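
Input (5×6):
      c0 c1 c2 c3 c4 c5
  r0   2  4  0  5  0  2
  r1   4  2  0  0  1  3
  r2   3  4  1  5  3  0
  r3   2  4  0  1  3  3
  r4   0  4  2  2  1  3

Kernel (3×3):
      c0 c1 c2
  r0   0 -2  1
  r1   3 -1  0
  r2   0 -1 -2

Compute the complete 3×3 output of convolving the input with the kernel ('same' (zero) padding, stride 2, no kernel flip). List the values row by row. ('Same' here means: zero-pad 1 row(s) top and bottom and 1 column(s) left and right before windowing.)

-10 12 8
-19 9 4
0 11 2

Output[0,0]: The receptive field on the zero-padded input at this output position is [0 0 0 / 0 2 4 / 0 4 2]. Elementwise product with the kernel and sum: 0·-2 + 0·1 + 0·3 + 2·-1 + 4·-1 + 2·-2.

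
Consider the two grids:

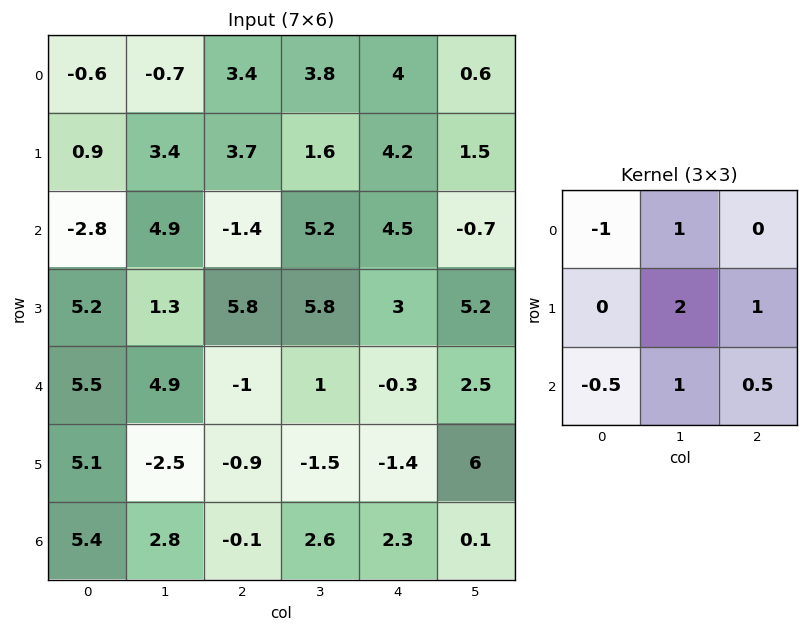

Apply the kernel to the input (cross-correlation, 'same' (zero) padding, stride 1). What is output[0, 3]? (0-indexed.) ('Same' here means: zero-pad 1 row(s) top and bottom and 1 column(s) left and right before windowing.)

13.45

The receptive field on the zero-padded input at this output position is [0 0 0 / 3.4 3.8 4 / 3.7 1.6 4.2]. Elementwise product with the kernel and sum: 0·-1 + 0·1 + 3.8·2 + 4·1 + 3.7·-0.5 + 1.6·1 + 4.2·0.5.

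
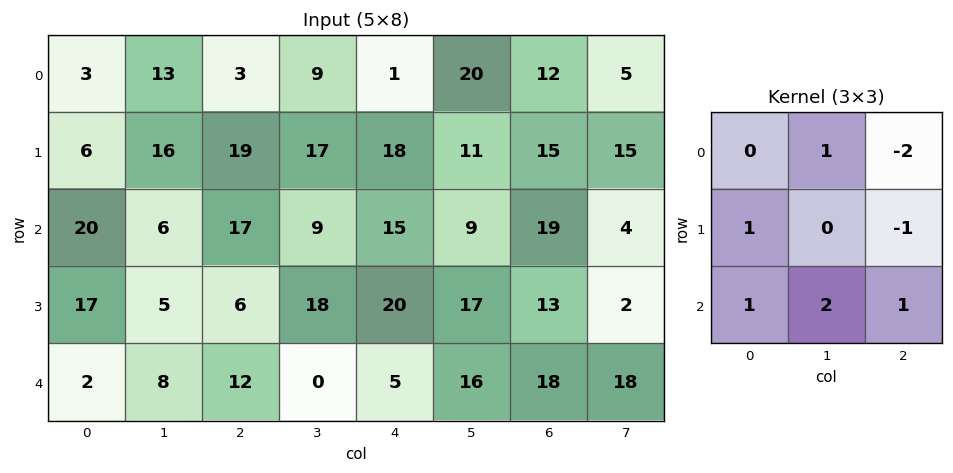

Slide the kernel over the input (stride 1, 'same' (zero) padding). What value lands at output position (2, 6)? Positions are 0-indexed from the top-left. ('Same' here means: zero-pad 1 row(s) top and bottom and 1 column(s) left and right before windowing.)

35

The receptive field on the zero-padded input at this output position is [11 15 15 / 9 19 4 / 17 13 2]. Elementwise product with the kernel and sum: 15·1 + 15·-2 + 9·1 + 4·-1 + 17·1 + 13·2 + 2·1.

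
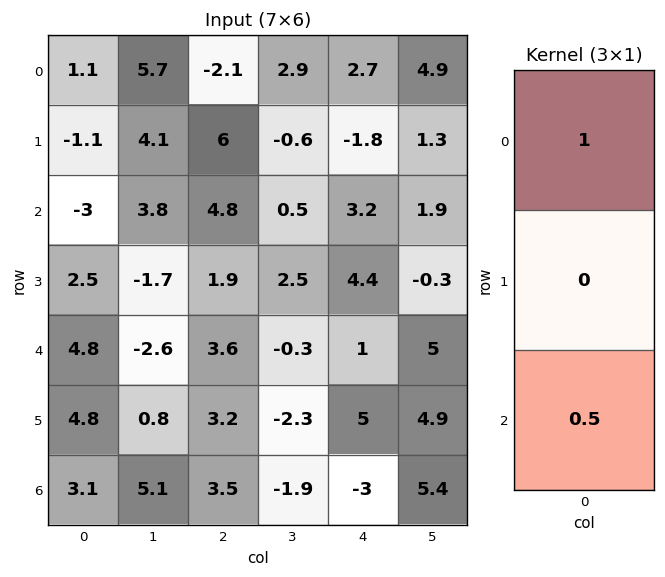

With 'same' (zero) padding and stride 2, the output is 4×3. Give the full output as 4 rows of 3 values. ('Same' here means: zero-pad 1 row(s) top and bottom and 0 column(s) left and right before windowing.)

Output[0,0]: The receptive field on the zero-padded input at this output position is [0 / 1.1 / -1.1]. Elementwise product with the kernel and sum: 0·1 + -1.1·0.5.
Output[0,1]: The receptive field on the zero-padded input at this output position is [0 / -2.1 / 6]. Elementwise product with the kernel and sum: 0·1 + 6·0.5.

-0.55 3 -0.9
0.15 6.95 0.4
4.9 3.5 6.9
4.8 3.2 5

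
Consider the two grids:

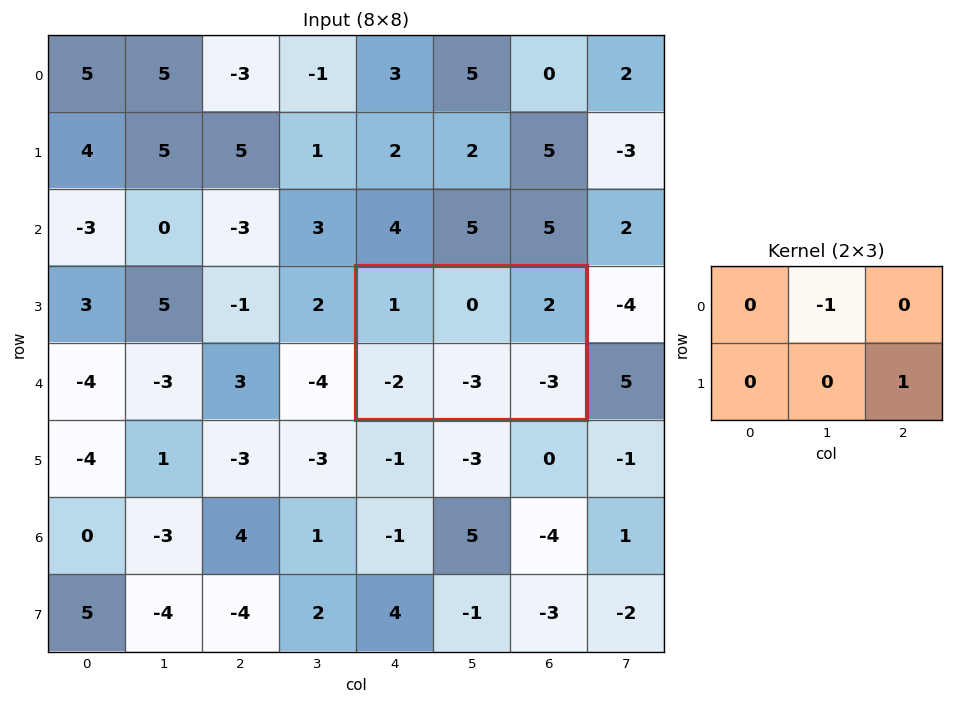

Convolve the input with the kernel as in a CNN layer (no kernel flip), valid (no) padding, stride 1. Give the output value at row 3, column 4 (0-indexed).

-3

The receptive field on the input at this output position is [1 0 2 / -2 -3 -3]. Elementwise product with the kernel and sum: 0·-1 + -3·1.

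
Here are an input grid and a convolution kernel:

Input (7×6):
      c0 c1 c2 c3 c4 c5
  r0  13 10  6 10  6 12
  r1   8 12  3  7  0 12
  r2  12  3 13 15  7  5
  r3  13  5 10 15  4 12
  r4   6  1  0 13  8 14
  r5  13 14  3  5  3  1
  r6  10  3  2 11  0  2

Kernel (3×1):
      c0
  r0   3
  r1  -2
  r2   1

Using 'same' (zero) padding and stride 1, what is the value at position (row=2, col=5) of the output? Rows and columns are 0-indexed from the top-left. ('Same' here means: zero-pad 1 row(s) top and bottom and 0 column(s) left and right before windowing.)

38

The receptive field on the zero-padded input at this output position is [12 / 5 / 12]. Elementwise product with the kernel and sum: 12·3 + 5·-2 + 12·1.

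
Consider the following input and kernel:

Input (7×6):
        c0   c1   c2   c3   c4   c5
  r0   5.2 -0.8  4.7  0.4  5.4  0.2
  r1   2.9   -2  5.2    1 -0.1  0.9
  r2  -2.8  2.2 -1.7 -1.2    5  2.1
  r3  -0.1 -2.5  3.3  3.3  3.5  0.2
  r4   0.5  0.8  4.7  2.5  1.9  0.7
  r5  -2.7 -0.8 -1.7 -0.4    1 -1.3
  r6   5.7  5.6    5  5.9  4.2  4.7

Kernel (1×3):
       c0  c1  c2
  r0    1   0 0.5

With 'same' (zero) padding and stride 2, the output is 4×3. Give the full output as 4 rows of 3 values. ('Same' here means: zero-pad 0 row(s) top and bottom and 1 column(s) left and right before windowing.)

-0.4 -0.6 0.5
1.1 1.6 -0.15
0.4 2.05 2.85
2.8 8.55 8.25

Output[0,0]: The receptive field on the zero-padded input at this output position is [0 5.2 -0.8]. Elementwise product with the kernel and sum: 0·1 + -0.8·0.5.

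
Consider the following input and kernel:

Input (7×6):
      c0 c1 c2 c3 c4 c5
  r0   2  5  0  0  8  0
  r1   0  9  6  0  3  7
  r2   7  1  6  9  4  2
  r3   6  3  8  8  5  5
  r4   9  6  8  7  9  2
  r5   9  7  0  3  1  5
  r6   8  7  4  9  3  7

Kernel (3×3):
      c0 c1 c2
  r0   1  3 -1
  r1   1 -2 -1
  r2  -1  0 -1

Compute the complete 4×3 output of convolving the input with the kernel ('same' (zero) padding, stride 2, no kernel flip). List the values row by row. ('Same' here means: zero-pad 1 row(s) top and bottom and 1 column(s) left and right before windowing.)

-18 -4 -23
-27 -4 -12
-16 -8 -3
-3 -6 -3

Output[0,0]: The receptive field on the zero-padded input at this output position is [0 0 0 / 0 2 5 / 0 0 9]. Elementwise product with the kernel and sum: 0·1 + 0·3 + 0·-1 + 0·1 + 2·-2 + 5·-1 + 0·-1 + 9·-1.
Output[0,1]: The receptive field on the zero-padded input at this output position is [0 0 0 / 5 0 0 / 9 6 0]. Elementwise product with the kernel and sum: 0·1 + 0·3 + 0·-1 + 5·1 + 0·-2 + 0·-1 + 9·-1 + 0·-1.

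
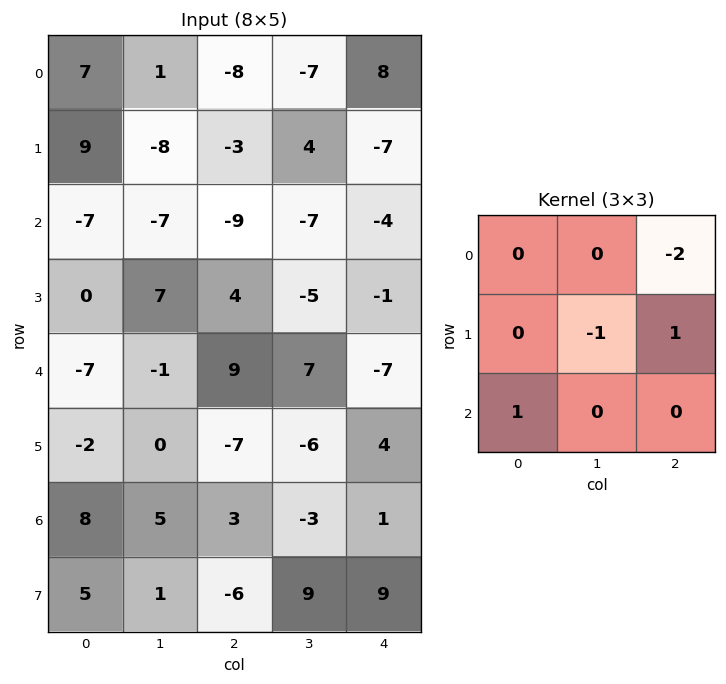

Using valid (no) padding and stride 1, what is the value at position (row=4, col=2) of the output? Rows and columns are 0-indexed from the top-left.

The receptive field on the input at this output position is [9 7 -7 / -7 -6 4 / 3 -3 1]. Elementwise product with the kernel and sum: -7·-2 + -6·-1 + 4·1 + 3·1.

27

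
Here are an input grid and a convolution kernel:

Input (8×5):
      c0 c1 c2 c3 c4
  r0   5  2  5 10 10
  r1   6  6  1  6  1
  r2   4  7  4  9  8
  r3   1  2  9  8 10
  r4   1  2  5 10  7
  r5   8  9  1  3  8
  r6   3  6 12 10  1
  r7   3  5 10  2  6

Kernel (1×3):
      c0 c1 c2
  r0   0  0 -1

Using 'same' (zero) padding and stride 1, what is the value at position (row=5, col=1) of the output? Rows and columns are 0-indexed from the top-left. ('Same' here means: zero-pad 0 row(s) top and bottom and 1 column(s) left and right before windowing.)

-1

The receptive field on the zero-padded input at this output position is [8 9 1]. Elementwise product with the kernel and sum: 1·-1.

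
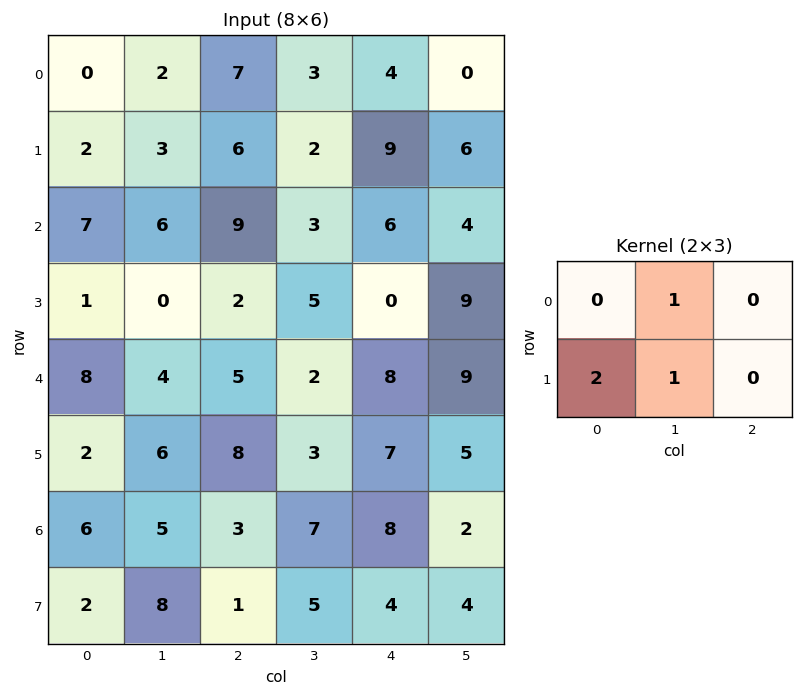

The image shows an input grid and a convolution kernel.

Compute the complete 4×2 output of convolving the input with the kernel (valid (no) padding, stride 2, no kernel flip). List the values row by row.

Output[0,0]: The receptive field on the input at this output position is [0 2 7 / 2 3 6]. Elementwise product with the kernel and sum: 2·1 + 2·2 + 3·1.
Output[0,1]: The receptive field on the input at this output position is [7 3 4 / 6 2 9]. Elementwise product with the kernel and sum: 3·1 + 6·2 + 2·1.

9 17
8 12
14 21
17 14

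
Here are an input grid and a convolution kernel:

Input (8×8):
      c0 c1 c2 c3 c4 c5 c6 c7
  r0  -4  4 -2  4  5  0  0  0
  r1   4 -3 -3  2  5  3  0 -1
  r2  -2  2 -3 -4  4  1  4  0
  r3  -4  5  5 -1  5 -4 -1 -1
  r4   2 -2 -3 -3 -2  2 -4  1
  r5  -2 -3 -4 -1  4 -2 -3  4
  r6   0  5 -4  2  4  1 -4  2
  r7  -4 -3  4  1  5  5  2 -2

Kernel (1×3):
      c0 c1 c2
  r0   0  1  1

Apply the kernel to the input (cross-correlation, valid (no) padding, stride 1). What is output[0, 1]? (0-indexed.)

The receptive field on the input at this output position is [4 -2 4]. Elementwise product with the kernel and sum: -2·1 + 4·1.

2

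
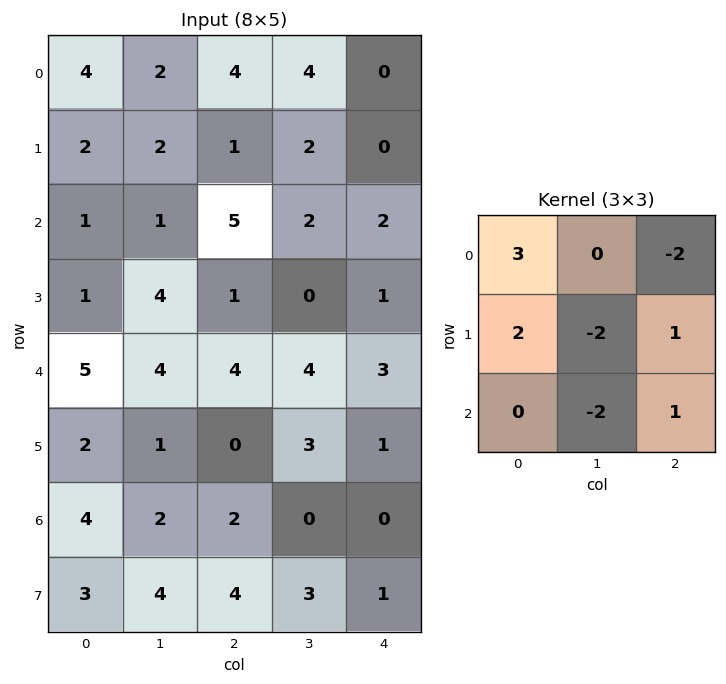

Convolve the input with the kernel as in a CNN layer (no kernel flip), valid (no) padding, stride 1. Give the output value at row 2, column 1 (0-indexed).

The receptive field on the input at this output position is [1 5 2 / 4 1 0 / 4 4 4]. Elementwise product with the kernel and sum: 1·3 + 2·-2 + 4·2 + 1·-2 + 0·1 + 4·-2 + 4·1.

1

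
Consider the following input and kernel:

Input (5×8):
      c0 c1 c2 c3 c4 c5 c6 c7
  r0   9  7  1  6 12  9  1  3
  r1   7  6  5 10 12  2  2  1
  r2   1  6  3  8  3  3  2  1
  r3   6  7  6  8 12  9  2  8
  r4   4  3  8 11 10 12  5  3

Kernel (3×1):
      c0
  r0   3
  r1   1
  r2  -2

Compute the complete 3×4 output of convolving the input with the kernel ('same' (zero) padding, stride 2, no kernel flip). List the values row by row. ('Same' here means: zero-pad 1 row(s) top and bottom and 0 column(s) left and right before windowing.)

-5 -9 -12 -3
10 6 15 4
22 26 46 11

Output[0,0]: The receptive field on the zero-padded input at this output position is [0 / 9 / 7]. Elementwise product with the kernel and sum: 0·3 + 9·1 + 7·-2.
Output[0,1]: The receptive field on the zero-padded input at this output position is [0 / 1 / 5]. Elementwise product with the kernel and sum: 0·3 + 1·1 + 5·-2.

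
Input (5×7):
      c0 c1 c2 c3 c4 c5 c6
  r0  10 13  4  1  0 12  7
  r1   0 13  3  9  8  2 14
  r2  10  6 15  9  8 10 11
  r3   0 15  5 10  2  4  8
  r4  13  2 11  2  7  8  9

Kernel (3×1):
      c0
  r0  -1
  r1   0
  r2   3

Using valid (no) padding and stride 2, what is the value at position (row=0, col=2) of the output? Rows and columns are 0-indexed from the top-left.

24

The receptive field on the input at this output position is [0 / 8 / 8]. Elementwise product with the kernel and sum: 0·-1 + 8·3.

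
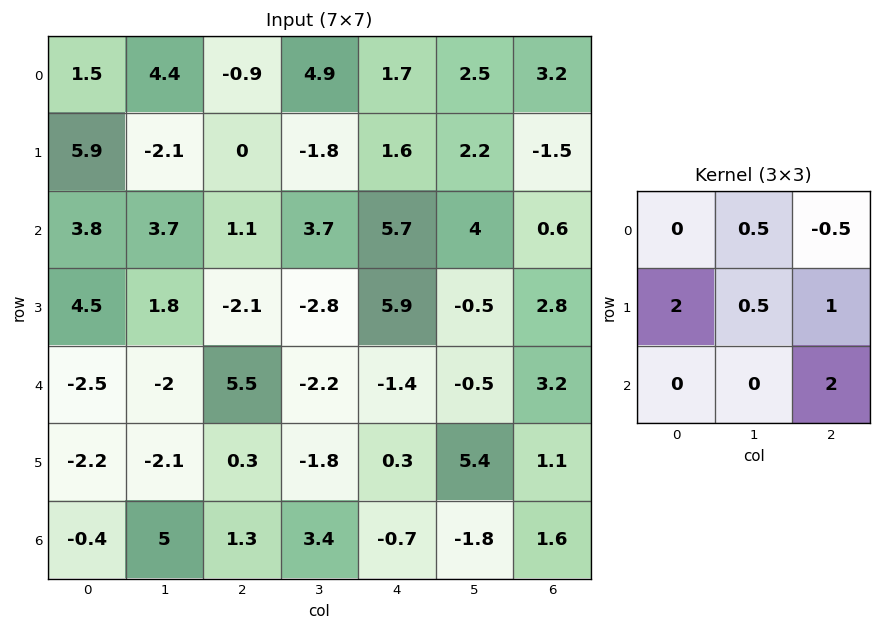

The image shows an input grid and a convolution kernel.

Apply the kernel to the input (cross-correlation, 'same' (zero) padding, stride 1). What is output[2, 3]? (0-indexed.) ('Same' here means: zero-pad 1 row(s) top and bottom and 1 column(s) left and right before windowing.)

The receptive field on the zero-padded input at this output position is [0 -1.8 1.6 / 1.1 3.7 5.7 / -2.1 -2.8 5.9]. Elementwise product with the kernel and sum: -1.8·0.5 + 1.6·-0.5 + 1.1·2 + 3.7·0.5 + 5.7·1 + 5.9·2.

19.85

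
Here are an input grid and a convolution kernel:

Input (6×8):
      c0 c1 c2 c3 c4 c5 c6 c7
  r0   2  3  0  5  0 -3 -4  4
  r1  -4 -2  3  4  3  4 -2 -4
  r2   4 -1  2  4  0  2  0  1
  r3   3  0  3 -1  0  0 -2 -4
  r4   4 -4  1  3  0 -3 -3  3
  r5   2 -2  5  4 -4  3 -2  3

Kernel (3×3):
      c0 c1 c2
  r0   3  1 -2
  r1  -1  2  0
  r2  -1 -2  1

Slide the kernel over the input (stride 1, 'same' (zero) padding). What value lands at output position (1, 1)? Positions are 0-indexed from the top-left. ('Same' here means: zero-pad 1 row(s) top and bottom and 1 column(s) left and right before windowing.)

9

The receptive field on the zero-padded input at this output position is [2 3 0 / -4 -2 3 / 4 -1 2]. Elementwise product with the kernel and sum: 2·3 + 3·1 + 0·-2 + -4·-1 + -2·2 + 4·-1 + -1·-2 + 2·1.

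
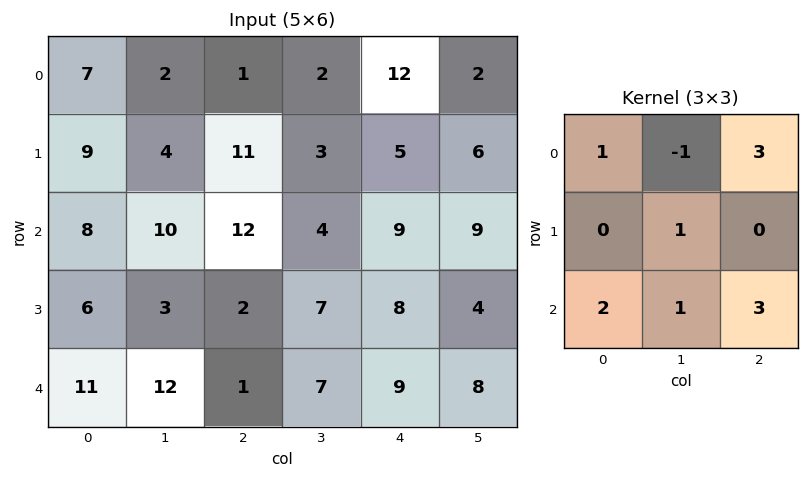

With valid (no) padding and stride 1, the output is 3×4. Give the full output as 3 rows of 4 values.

74 62 93 45
69 43 62 59
74 58 78 77

Output[0,0]: The receptive field on the input at this output position is [7 2 1 / 9 4 11 / 8 10 12]. Elementwise product with the kernel and sum: 7·1 + 2·-1 + 1·3 + 4·1 + 8·2 + 10·1 + 12·3.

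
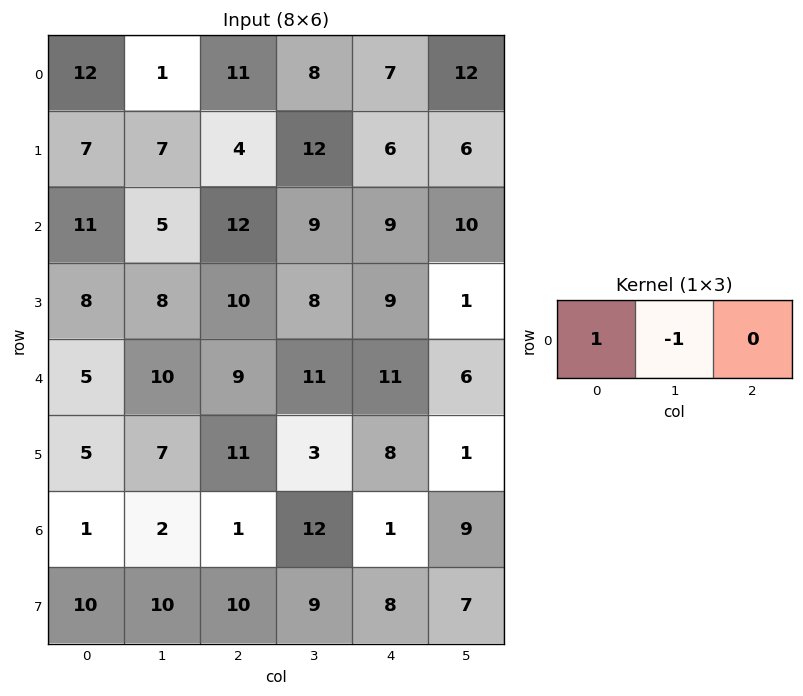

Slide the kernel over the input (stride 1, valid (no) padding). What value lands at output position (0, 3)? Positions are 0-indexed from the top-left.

1

The receptive field on the input at this output position is [8 7 12]. Elementwise product with the kernel and sum: 8·1 + 7·-1.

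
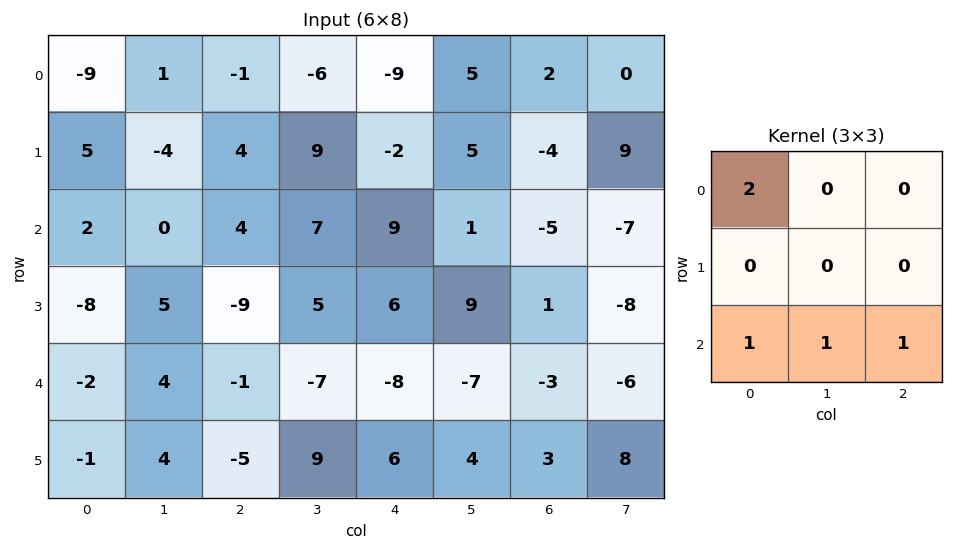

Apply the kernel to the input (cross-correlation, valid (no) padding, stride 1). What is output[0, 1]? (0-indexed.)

13

The receptive field on the input at this output position is [1 -1 -6 / -4 4 9 / 0 4 7]. Elementwise product with the kernel and sum: 1·2 + 0·1 + 4·1 + 7·1.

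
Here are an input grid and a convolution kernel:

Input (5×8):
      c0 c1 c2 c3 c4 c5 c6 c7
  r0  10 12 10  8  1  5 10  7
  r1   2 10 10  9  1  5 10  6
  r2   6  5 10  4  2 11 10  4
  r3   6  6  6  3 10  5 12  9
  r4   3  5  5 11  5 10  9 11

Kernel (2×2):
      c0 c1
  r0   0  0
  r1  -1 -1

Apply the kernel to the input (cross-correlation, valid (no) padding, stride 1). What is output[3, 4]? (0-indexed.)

The receptive field on the input at this output position is [10 5 / 5 10]. Elementwise product with the kernel and sum: 5·-1 + 10·-1.

-15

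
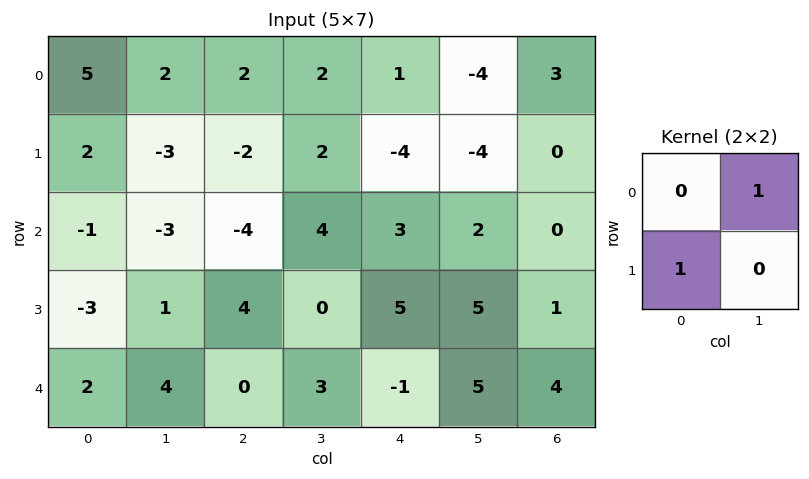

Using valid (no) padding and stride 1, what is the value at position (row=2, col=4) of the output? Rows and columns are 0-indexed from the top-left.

7

The receptive field on the input at this output position is [3 2 / 5 5]. Elementwise product with the kernel and sum: 2·1 + 5·1.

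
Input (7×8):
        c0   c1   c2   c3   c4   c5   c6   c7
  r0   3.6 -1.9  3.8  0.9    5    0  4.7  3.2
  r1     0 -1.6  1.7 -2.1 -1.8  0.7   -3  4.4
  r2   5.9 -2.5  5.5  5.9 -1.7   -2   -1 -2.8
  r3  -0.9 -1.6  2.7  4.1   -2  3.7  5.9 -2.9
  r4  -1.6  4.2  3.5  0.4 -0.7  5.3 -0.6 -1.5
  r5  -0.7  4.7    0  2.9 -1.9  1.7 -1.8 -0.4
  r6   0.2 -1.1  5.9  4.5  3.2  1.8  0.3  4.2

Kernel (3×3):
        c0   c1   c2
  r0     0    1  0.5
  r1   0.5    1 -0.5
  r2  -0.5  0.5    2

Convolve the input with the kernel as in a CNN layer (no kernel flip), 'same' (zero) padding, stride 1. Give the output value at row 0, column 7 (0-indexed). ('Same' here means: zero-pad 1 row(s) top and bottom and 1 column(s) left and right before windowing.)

9.25

The receptive field on the zero-padded input at this output position is [0 0 0 / 4.7 3.2 0 / -3 4.4 0]. Elementwise product with the kernel and sum: 0·1 + 0·0.5 + 4.7·0.5 + 3.2·1 + 0·-0.5 + -3·-0.5 + 4.4·0.5 + 0·2.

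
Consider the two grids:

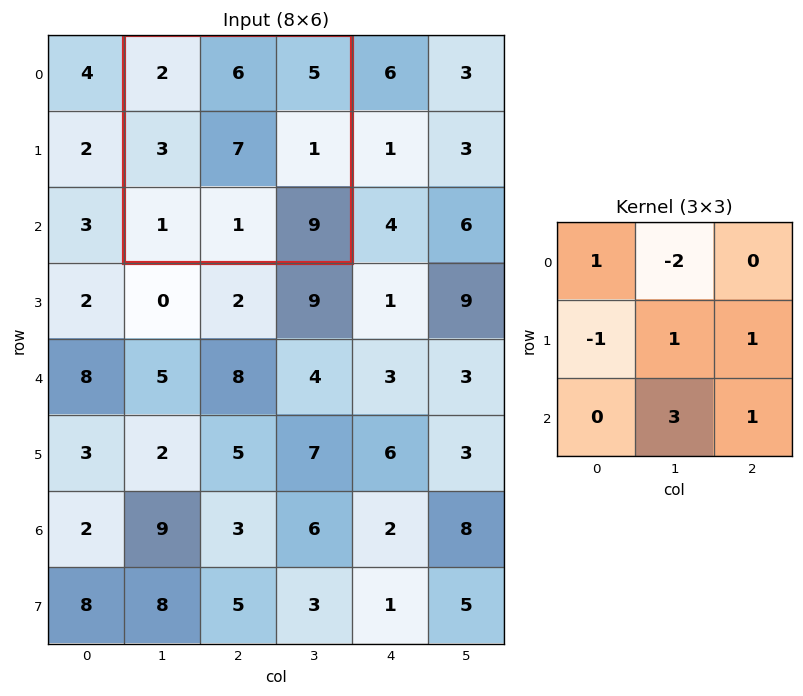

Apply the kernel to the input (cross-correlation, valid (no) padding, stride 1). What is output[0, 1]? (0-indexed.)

7

The receptive field on the input at this output position is [2 6 5 / 3 7 1 / 1 1 9]. Elementwise product with the kernel and sum: 2·1 + 6·-2 + 3·-1 + 7·1 + 1·1 + 1·3 + 9·1.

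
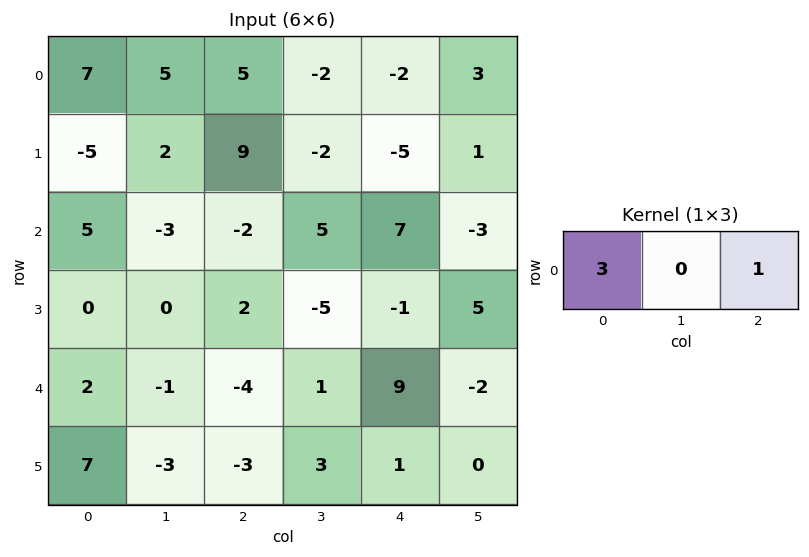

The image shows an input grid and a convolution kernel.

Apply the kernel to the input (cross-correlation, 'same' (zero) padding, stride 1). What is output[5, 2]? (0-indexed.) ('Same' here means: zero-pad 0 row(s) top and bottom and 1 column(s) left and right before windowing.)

The receptive field on the zero-padded input at this output position is [-3 -3 3]. Elementwise product with the kernel and sum: -3·3 + 3·1.

-6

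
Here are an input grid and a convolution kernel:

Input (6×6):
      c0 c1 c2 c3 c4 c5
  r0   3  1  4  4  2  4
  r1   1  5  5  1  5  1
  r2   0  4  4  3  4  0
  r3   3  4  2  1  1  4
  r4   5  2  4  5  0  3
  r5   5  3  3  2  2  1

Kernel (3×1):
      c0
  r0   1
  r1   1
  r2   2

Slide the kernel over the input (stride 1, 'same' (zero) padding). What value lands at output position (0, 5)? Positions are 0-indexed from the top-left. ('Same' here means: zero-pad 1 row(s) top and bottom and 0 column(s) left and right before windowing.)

The receptive field on the zero-padded input at this output position is [0 / 4 / 1]. Elementwise product with the kernel and sum: 0·1 + 4·1 + 1·2.

6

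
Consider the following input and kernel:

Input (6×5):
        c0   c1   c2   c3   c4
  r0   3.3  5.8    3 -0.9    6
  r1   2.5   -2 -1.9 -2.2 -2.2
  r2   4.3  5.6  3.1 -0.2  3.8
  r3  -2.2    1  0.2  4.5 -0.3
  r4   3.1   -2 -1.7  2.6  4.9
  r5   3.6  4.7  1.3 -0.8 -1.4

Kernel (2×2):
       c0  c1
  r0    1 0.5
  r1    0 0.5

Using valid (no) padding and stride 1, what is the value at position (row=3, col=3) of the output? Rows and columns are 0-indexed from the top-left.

The receptive field on the input at this output position is [4.5 -0.3 / 2.6 4.9]. Elementwise product with the kernel and sum: 4.5·1 + -0.3·0.5 + 4.9·0.5.

6.8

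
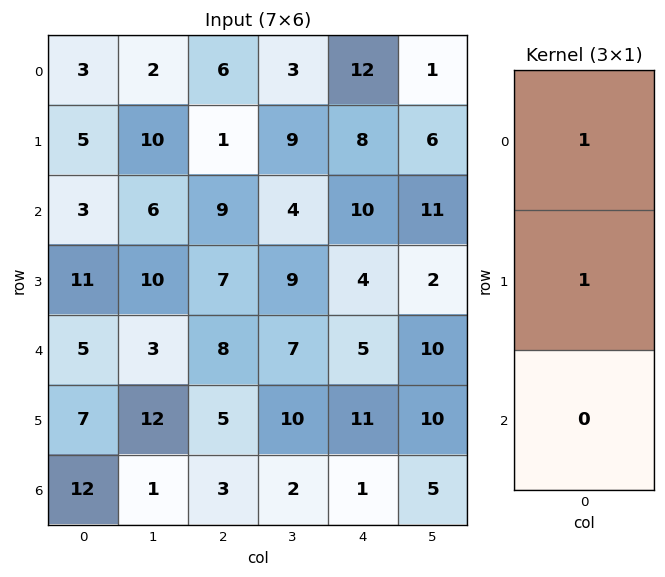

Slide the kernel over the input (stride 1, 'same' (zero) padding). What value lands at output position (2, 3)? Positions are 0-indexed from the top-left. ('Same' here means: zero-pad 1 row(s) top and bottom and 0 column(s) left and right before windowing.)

13

The receptive field on the zero-padded input at this output position is [9 / 4 / 9]. Elementwise product with the kernel and sum: 9·1 + 4·1.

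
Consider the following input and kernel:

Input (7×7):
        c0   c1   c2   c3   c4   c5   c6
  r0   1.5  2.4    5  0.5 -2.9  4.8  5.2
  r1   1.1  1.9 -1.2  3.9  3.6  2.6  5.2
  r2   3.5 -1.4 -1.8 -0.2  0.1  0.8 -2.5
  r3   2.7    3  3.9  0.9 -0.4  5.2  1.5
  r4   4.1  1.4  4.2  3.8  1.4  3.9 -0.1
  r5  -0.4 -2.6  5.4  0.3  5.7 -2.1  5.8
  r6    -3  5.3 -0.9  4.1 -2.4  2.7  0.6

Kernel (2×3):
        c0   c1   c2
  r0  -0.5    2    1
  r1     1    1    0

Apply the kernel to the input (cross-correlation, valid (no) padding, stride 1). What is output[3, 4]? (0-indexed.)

17.4

The receptive field on the input at this output position is [-0.4 5.2 1.5 / 1.4 3.9 -0.1]. Elementwise product with the kernel and sum: -0.4·-0.5 + 5.2·2 + 1.5·1 + 1.4·1 + 3.9·1.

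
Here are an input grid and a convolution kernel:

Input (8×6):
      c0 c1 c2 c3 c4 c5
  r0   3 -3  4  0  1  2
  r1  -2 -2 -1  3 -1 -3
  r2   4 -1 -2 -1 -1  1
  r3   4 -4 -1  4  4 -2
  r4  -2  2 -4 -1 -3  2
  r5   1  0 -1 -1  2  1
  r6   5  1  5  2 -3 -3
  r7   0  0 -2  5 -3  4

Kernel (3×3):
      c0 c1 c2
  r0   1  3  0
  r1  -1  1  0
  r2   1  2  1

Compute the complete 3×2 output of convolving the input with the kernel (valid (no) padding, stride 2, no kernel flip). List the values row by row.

-6 3
-9 -9
15 -1

Output[0,0]: The receptive field on the input at this output position is [3 -3 4 / -2 -2 -1 / 4 -1 -2]. Elementwise product with the kernel and sum: 3·1 + -3·3 + -2·-1 + -2·1 + 4·1 + -1·2 + -2·1.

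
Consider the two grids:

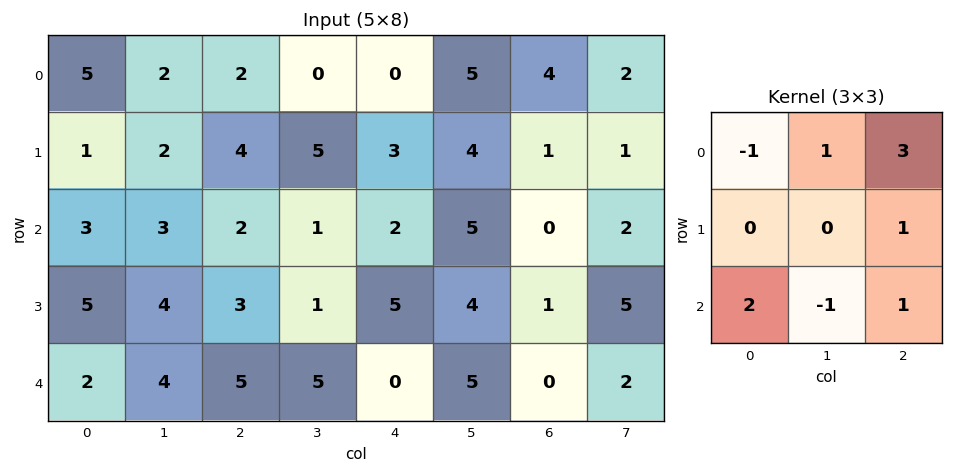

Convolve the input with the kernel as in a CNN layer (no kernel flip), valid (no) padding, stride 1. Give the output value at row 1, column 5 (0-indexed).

14

The receptive field on the input at this output position is [4 1 1 / 5 0 2 / 4 1 5]. Elementwise product with the kernel and sum: 4·-1 + 1·1 + 1·3 + 2·1 + 4·2 + 1·-1 + 5·1.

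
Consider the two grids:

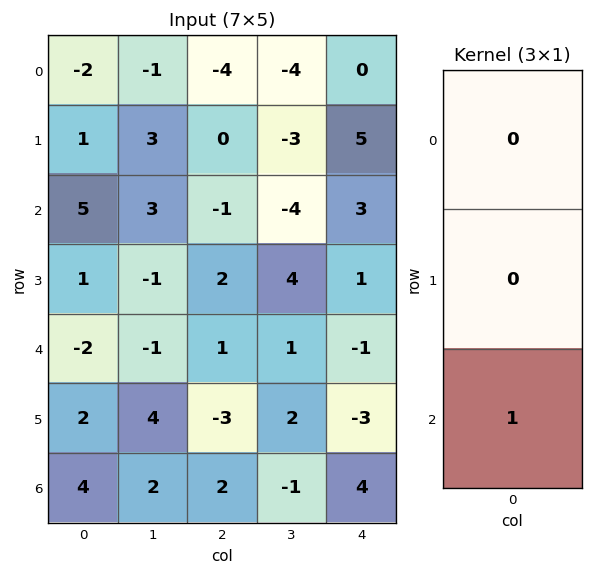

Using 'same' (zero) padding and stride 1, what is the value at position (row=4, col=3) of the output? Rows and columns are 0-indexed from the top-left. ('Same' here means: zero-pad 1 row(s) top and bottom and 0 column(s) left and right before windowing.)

The receptive field on the zero-padded input at this output position is [4 / 1 / 2]. Elementwise product with the kernel and sum: 2·1.

2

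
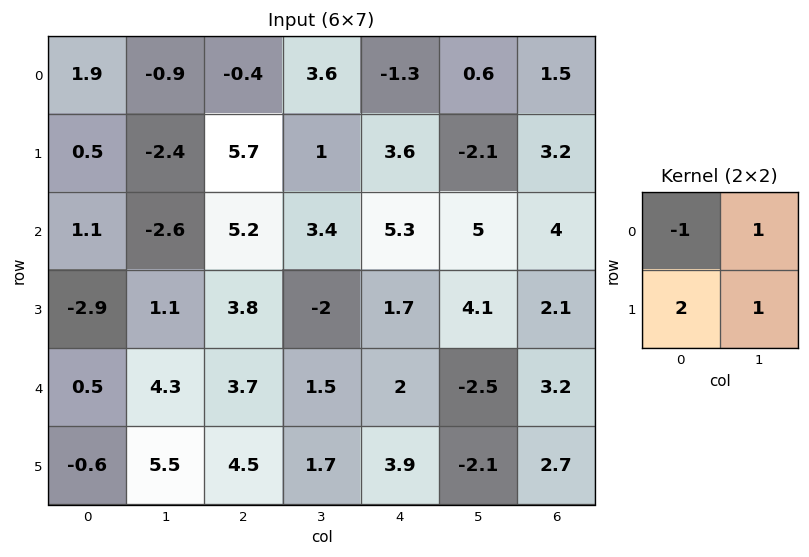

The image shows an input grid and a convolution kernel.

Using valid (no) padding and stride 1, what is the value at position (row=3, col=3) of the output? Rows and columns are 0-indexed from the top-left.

The receptive field on the input at this output position is [-2 1.7 / 1.5 2]. Elementwise product with the kernel and sum: -2·-1 + 1.7·1 + 1.5·2 + 2·1.

8.7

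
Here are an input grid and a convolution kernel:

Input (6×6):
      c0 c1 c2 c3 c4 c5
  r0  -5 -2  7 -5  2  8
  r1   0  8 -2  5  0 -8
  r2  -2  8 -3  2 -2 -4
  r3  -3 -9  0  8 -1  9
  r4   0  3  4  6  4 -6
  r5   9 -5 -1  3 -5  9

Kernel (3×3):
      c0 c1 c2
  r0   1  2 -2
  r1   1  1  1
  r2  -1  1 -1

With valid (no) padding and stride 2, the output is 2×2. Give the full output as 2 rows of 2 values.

Output[0,0]: The receptive field on the input at this output position is [-5 -2 7 / 0 8 -2 / -2 8 -3]. Elementwise product with the kernel and sum: -5·1 + -2·2 + 7·-2 + 0·1 + 8·1 + -2·1 + -2·-1 + 8·1 + -3·-1.
Output[0,1]: The receptive field on the input at this output position is [7 -5 2 / -2 5 0 / -3 2 -2]. Elementwise product with the kernel and sum: 7·1 + -5·2 + 2·-2 + -2·1 + 5·1 + 0·1 + -3·-1 + 2·1 + -2·-1.

-4 3
7 10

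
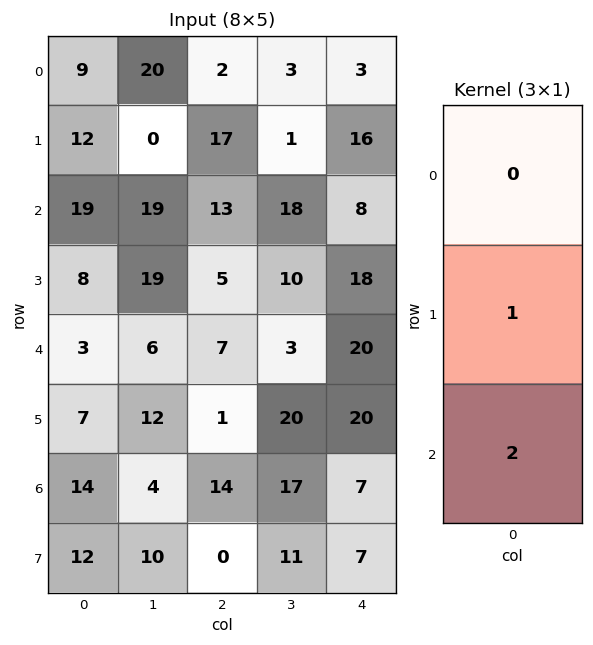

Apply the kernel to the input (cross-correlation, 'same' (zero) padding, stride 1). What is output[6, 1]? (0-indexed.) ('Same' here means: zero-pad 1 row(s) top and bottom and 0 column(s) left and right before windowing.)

24

The receptive field on the zero-padded input at this output position is [12 / 4 / 10]. Elementwise product with the kernel and sum: 4·1 + 10·2.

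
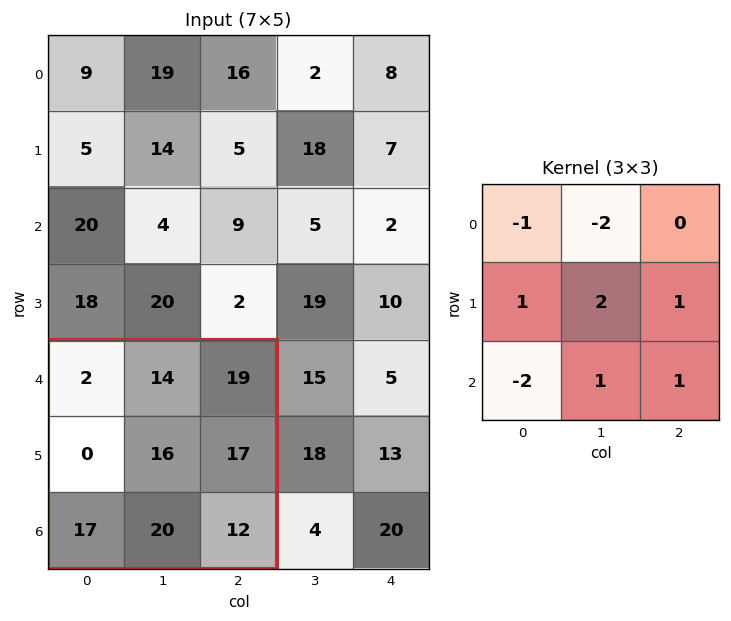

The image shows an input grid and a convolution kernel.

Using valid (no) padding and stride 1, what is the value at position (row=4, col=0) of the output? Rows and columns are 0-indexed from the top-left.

17

The receptive field on the input at this output position is [2 14 19 / 0 16 17 / 17 20 12]. Elementwise product with the kernel and sum: 2·-1 + 14·-2 + 0·1 + 16·2 + 17·1 + 17·-2 + 20·1 + 12·1.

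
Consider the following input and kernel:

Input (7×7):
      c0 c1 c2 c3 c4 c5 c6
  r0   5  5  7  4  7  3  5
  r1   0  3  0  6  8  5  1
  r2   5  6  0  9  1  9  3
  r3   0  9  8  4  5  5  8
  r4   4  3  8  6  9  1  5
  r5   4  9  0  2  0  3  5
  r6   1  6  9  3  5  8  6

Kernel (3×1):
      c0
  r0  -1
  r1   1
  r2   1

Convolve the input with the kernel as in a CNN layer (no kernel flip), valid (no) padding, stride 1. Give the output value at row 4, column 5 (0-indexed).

The receptive field on the input at this output position is [1 / 3 / 8]. Elementwise product with the kernel and sum: 1·-1 + 3·1 + 8·1.

10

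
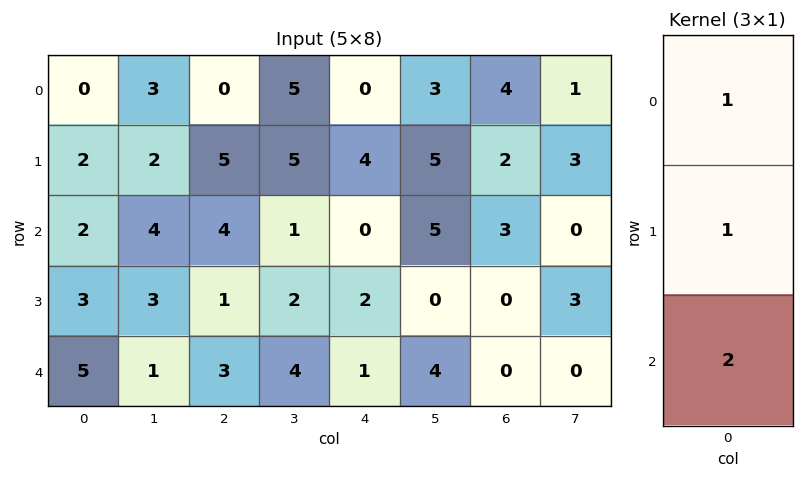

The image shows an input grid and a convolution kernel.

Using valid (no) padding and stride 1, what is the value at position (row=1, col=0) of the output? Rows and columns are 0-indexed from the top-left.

10

The receptive field on the input at this output position is [2 / 2 / 3]. Elementwise product with the kernel and sum: 2·1 + 2·1 + 3·2.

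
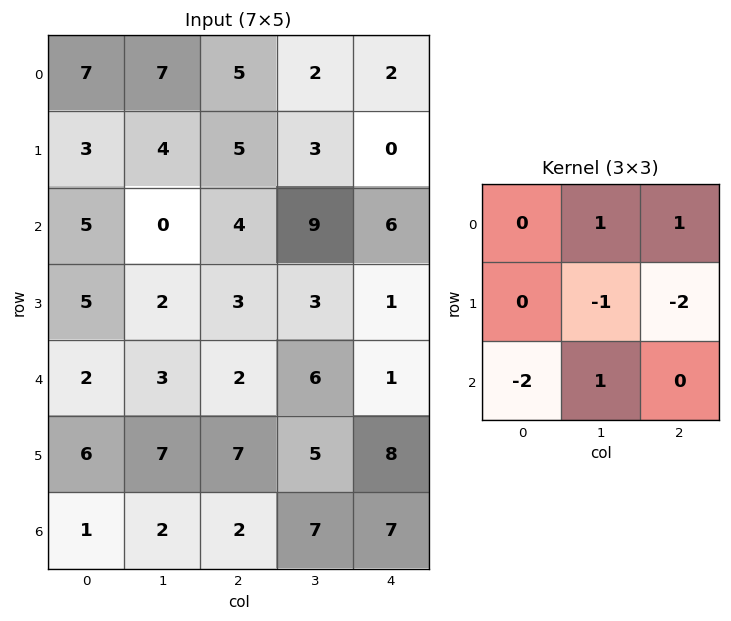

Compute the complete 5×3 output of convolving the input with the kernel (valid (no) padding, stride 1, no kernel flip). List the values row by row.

-12 0 2
-7 -15 -21
-5 0 12
-7 -15 -13
-16 -11 -11

Output[0,0]: The receptive field on the input at this output position is [7 7 5 / 3 4 5 / 5 0 4]. Elementwise product with the kernel and sum: 7·1 + 5·1 + 4·-1 + 5·-2 + 5·-2 + 0·1.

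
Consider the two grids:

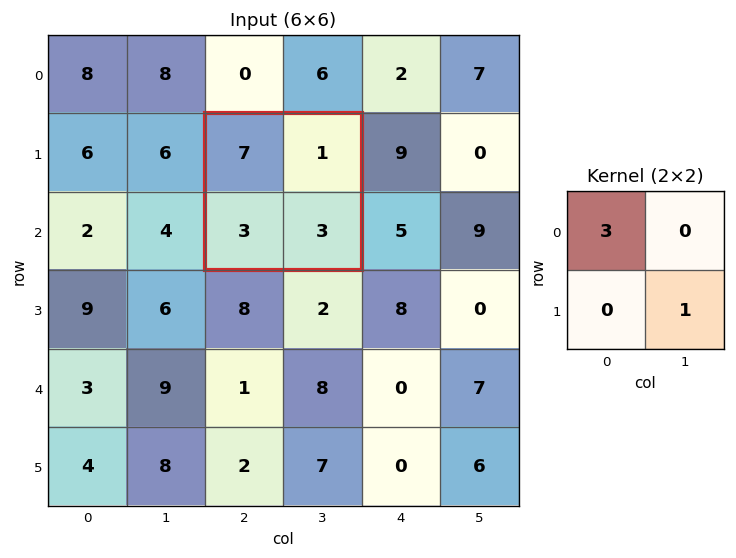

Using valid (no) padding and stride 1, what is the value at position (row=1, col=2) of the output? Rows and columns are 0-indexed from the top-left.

24

The receptive field on the input at this output position is [7 1 / 3 3]. Elementwise product with the kernel and sum: 7·3 + 3·1.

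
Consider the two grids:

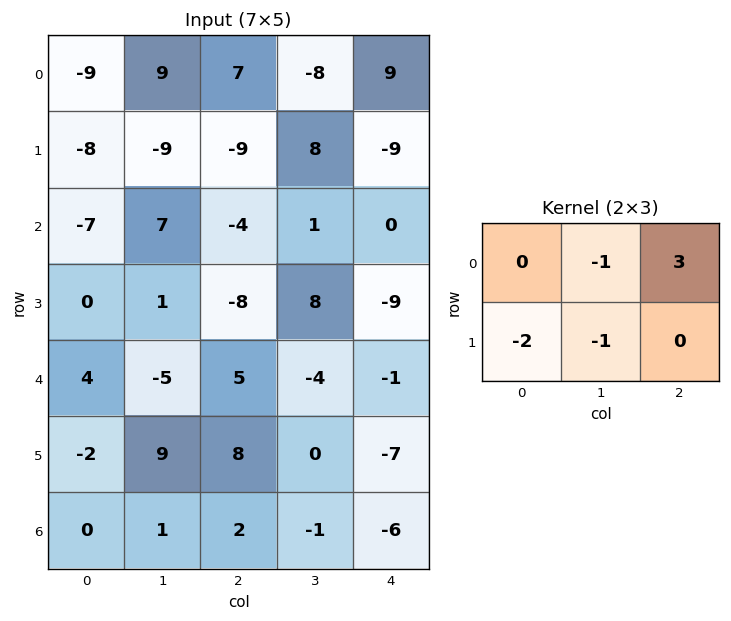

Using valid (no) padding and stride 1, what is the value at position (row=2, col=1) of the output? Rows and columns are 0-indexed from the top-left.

13

The receptive field on the input at this output position is [7 -4 1 / 1 -8 8]. Elementwise product with the kernel and sum: -4·-1 + 1·3 + 1·-2 + -8·-1.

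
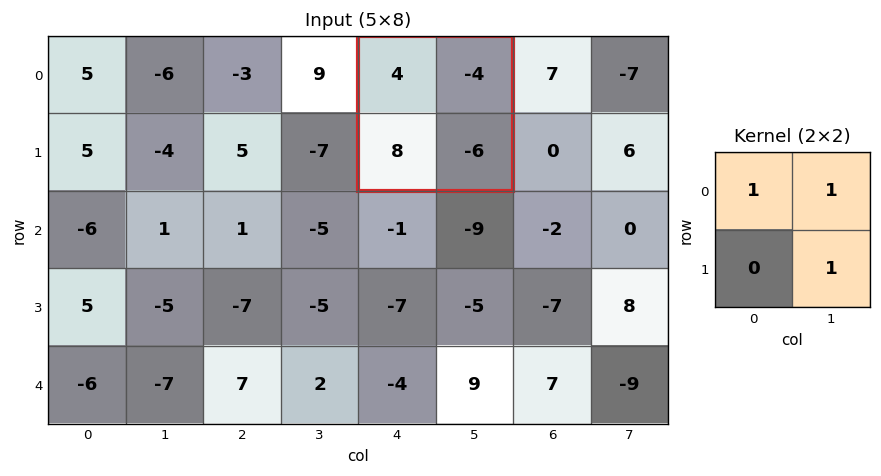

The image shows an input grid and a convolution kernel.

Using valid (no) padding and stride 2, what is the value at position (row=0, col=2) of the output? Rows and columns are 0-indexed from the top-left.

-6

The receptive field on the input at this output position is [4 -4 / 8 -6]. Elementwise product with the kernel and sum: 4·1 + -4·1 + -6·1.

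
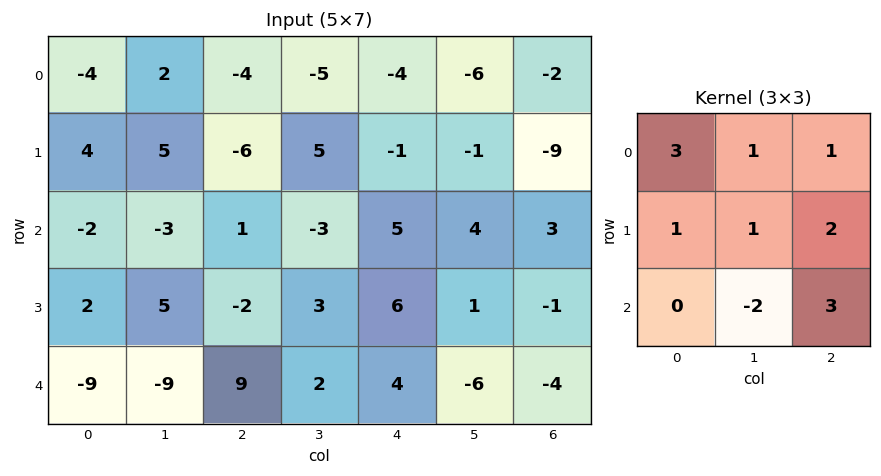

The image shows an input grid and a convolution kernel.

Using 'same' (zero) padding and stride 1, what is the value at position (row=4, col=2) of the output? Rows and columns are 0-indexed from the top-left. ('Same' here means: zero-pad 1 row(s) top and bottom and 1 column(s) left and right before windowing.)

20

The receptive field on the zero-padded input at this output position is [5 -2 3 / -9 9 2 / 0 0 0]. Elementwise product with the kernel and sum: 5·3 + -2·1 + 3·1 + -9·1 + 9·1 + 2·2 + 0·-2 + 0·3.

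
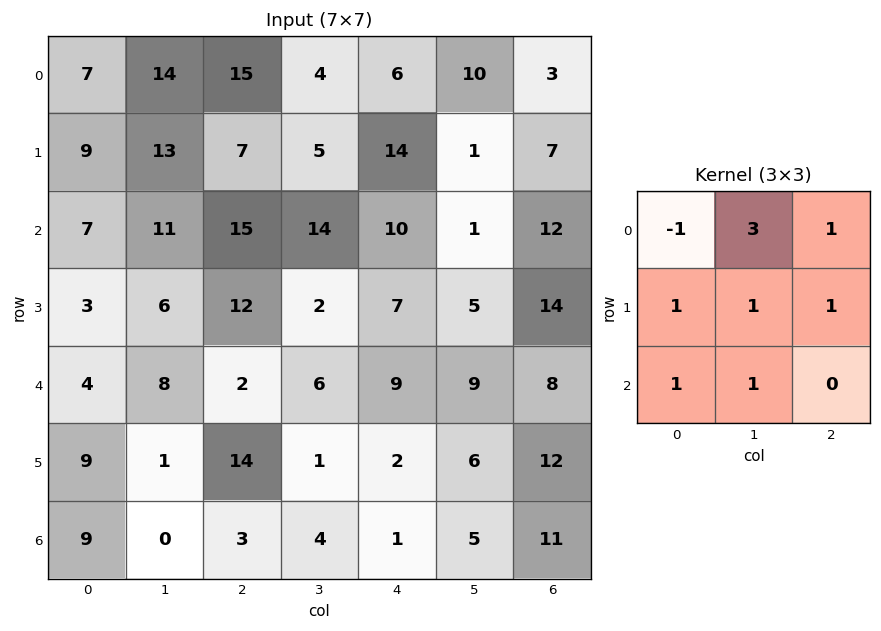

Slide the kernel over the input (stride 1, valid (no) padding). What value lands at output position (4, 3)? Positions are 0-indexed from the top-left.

44

The receptive field on the input at this output position is [6 9 9 / 1 2 6 / 4 1 5]. Elementwise product with the kernel and sum: 6·-1 + 9·3 + 9·1 + 1·1 + 2·1 + 6·1 + 4·1 + 1·1.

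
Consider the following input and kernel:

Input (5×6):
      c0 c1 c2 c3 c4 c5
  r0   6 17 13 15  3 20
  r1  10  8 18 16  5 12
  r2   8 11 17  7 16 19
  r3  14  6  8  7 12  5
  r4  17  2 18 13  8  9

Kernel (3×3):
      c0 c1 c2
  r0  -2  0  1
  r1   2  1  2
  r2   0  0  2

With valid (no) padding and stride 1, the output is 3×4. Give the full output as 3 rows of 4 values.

99 61 71 89
75 67 66 58
87 45 45 59

Output[0,0]: The receptive field on the input at this output position is [6 17 13 / 10 8 18 / 8 11 17]. Elementwise product with the kernel and sum: 6·-2 + 13·1 + 10·2 + 8·1 + 18·2 + 17·2.
Output[0,1]: The receptive field on the input at this output position is [17 13 15 / 8 18 16 / 11 17 7]. Elementwise product with the kernel and sum: 17·-2 + 15·1 + 8·2 + 18·1 + 16·2 + 7·2.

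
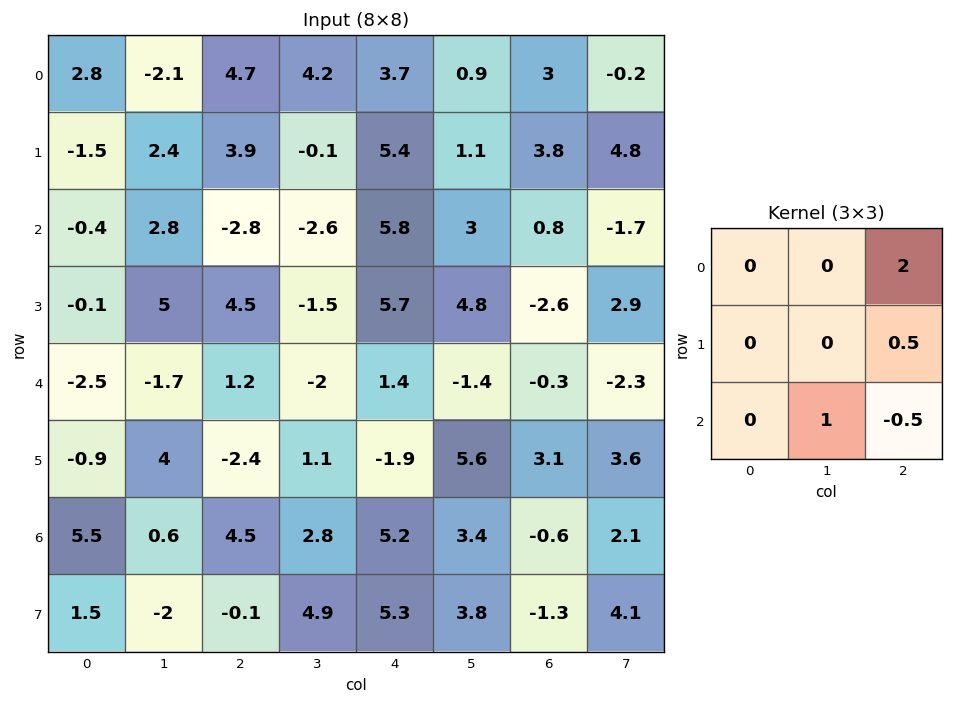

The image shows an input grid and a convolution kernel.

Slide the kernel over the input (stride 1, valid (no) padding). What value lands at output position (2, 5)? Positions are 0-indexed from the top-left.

The receptive field on the input at this output position is [3 0.8 -1.7 / 4.8 -2.6 2.9 / -1.4 -0.3 -2.3]. Elementwise product with the kernel and sum: -1.7·2 + 2.9·0.5 + -0.3·1 + -2.3·-0.5.

-1.1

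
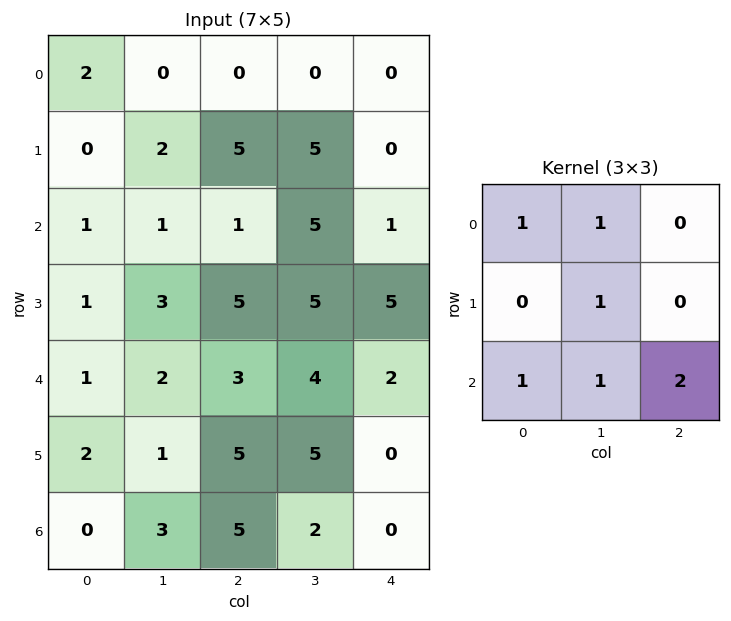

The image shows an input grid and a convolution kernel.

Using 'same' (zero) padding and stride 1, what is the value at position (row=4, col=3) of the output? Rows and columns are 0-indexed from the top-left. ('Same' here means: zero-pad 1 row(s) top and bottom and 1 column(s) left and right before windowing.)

The receptive field on the zero-padded input at this output position is [5 5 5 / 3 4 2 / 5 5 0]. Elementwise product with the kernel and sum: 5·1 + 5·1 + 4·1 + 5·1 + 5·1 + 0·2.

24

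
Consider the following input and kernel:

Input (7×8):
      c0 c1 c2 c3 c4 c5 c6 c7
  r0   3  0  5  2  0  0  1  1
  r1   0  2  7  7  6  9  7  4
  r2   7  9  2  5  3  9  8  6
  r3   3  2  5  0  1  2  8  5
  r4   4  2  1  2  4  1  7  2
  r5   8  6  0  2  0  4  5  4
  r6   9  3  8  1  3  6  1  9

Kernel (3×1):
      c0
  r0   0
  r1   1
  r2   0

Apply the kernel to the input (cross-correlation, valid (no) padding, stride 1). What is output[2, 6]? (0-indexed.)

The receptive field on the input at this output position is [8 / 8 / 7]. Elementwise product with the kernel and sum: 8·1.

8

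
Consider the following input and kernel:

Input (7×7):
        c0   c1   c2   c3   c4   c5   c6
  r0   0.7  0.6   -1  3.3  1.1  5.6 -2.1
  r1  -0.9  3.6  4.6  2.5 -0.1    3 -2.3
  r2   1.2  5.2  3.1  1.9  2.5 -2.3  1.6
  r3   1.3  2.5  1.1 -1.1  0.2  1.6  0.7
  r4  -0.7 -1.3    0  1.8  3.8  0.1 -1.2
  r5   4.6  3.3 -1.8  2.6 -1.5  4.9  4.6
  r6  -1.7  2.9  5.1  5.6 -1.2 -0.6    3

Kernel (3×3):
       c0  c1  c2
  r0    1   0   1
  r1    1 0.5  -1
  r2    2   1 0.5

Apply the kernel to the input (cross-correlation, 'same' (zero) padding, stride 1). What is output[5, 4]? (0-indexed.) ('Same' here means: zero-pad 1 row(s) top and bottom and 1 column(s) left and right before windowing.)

8.55

The receptive field on the zero-padded input at this output position is [1.8 3.8 0.1 / 2.6 -1.5 4.9 / 5.6 -1.2 -0.6]. Elementwise product with the kernel and sum: 1.8·1 + 0.1·1 + 2.6·1 + -1.5·0.5 + 4.9·-1 + 5.6·2 + -1.2·1 + -0.6·0.5.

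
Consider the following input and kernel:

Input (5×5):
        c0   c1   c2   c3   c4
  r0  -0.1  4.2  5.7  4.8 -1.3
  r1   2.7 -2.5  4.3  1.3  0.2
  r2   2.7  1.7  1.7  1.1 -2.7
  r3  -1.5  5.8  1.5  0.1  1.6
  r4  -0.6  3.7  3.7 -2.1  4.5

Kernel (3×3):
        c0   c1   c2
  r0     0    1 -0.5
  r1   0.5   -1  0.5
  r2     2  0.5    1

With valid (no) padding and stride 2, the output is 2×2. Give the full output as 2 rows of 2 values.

15.3 7.65
-0.6 14.75

Output[0,0]: The receptive field on the input at this output position is [-0.1 4.2 5.7 / 2.7 -2.5 4.3 / 2.7 1.7 1.7]. Elementwise product with the kernel and sum: 4.2·1 + 5.7·-0.5 + 2.7·0.5 + -2.5·-1 + 4.3·0.5 + 2.7·2 + 1.7·0.5 + 1.7·1.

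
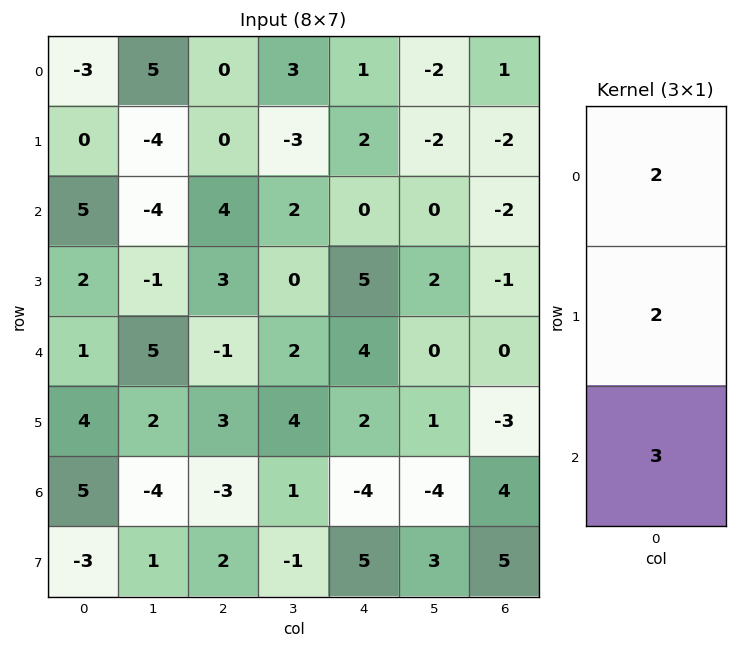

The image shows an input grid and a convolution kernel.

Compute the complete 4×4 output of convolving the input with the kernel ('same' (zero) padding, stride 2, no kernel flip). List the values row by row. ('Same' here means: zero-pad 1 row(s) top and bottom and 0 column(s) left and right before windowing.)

-6 0 8 -4
16 17 19 -11
18 13 24 -11
9 6 11 17

Output[0,0]: The receptive field on the zero-padded input at this output position is [0 / -3 / 0]. Elementwise product with the kernel and sum: 0·2 + -3·2 + 0·3.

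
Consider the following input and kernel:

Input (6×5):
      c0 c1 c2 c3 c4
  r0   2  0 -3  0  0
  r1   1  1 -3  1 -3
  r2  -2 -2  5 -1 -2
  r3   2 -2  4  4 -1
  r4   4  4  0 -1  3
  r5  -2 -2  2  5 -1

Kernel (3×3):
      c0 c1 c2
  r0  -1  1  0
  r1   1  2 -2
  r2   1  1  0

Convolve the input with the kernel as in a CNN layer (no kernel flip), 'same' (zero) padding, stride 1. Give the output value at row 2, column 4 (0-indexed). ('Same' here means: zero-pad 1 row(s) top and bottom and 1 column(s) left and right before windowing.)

The receptive field on the zero-padded input at this output position is [1 -3 0 / -1 -2 0 / 4 -1 0]. Elementwise product with the kernel and sum: 1·-1 + -3·1 + -1·1 + -2·2 + 0·-2 + 4·1 + -1·1.

-6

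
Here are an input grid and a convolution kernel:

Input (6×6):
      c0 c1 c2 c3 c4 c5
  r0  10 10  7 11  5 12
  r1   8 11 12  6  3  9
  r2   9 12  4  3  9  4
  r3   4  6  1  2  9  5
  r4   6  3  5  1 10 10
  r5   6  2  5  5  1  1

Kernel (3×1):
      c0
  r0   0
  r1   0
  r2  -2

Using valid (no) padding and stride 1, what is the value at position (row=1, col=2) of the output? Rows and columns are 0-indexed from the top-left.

The receptive field on the input at this output position is [12 / 4 / 1]. Elementwise product with the kernel and sum: 1·-2.

-2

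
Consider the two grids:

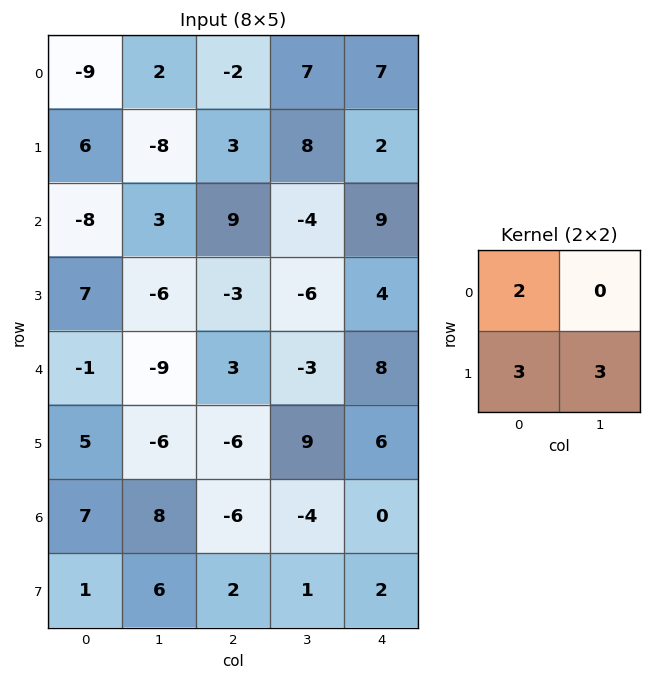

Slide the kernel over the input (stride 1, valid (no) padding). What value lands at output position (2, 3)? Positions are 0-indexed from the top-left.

The receptive field on the input at this output position is [-4 9 / -6 4]. Elementwise product with the kernel and sum: -4·2 + -6·3 + 4·3.

-14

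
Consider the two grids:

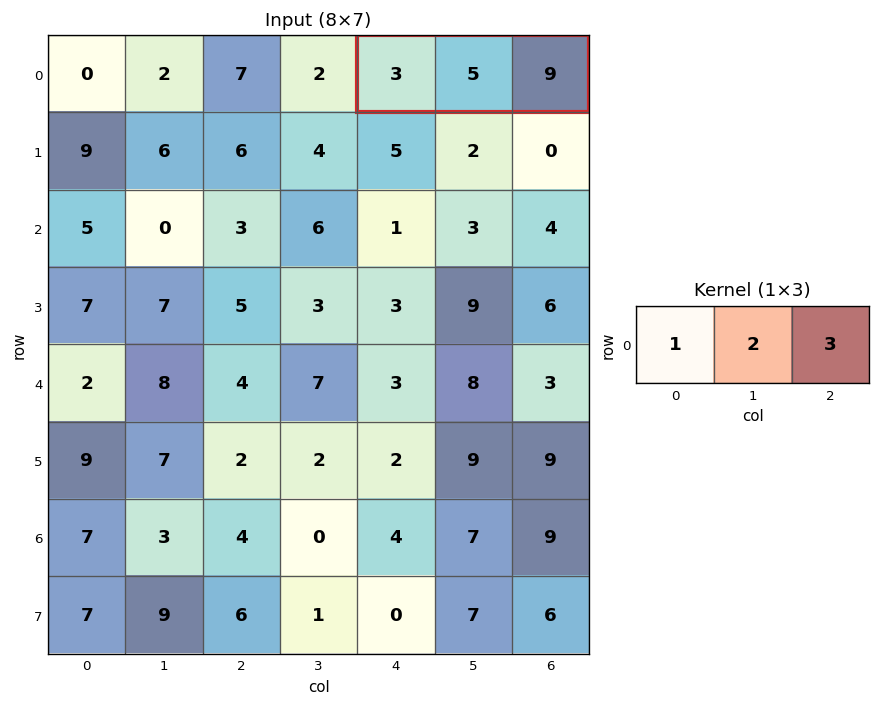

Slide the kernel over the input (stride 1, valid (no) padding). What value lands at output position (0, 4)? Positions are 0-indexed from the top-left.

The receptive field on the input at this output position is [3 5 9]. Elementwise product with the kernel and sum: 3·1 + 5·2 + 9·3.

40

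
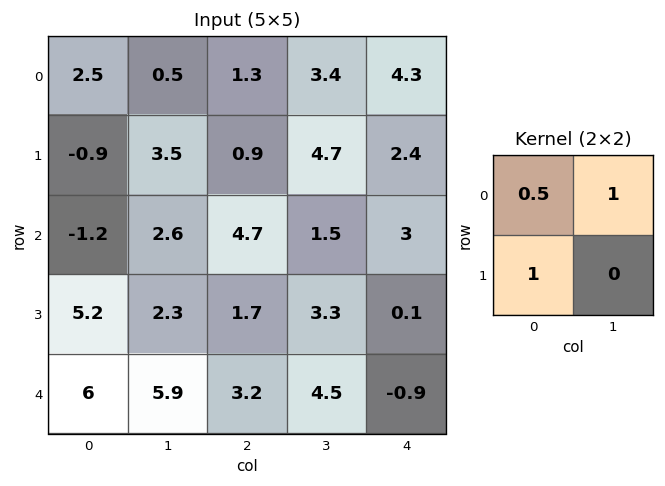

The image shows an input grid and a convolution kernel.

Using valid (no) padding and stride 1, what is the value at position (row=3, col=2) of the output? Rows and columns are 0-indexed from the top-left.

7.35

The receptive field on the input at this output position is [1.7 3.3 / 3.2 4.5]. Elementwise product with the kernel and sum: 1.7·0.5 + 3.3·1 + 3.2·1.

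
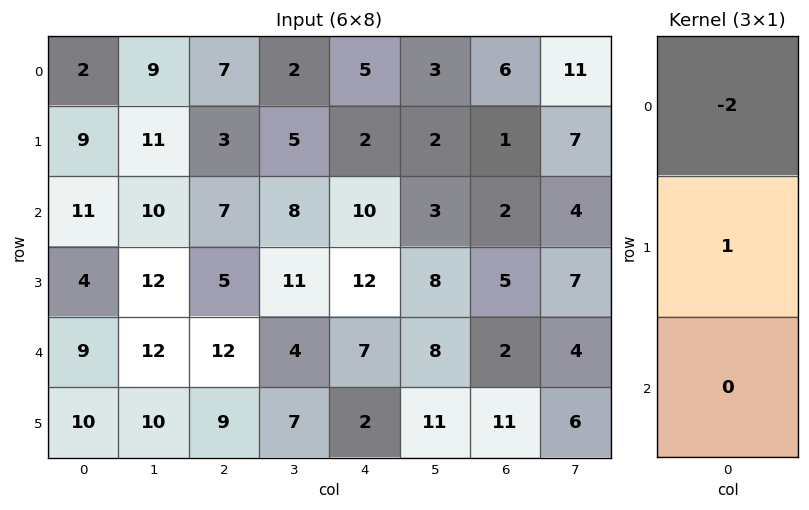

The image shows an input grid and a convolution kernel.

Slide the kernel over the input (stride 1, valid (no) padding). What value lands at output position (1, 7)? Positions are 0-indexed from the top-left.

The receptive field on the input at this output position is [7 / 4 / 7]. Elementwise product with the kernel and sum: 7·-2 + 4·1.

-10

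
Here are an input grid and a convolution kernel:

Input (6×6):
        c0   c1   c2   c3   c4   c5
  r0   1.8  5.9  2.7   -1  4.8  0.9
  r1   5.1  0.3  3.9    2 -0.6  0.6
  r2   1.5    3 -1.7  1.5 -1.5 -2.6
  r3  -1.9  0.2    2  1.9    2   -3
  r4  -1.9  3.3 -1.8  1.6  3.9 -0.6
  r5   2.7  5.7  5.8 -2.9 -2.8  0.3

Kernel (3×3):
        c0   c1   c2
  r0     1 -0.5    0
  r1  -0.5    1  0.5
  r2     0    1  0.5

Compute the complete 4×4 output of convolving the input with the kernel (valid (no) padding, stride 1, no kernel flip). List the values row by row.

Output[0,0]: The receptive field on the input at this output position is [1.8 5.9 2.7 / 5.1 0.3 3.9 / 1.5 3 -1.7]. Elementwise product with the kernel and sum: 1.8·1 + 5.9·-0.5 + 5.1·-0.5 + 0.3·1 + 3.9·0.5 + 3·1 + -1.7·0.5.
Output[0,1]: The receptive field on the input at this output position is [5.9 2.7 -1 / 0.3 3.9 2 / 3 -1.7 1.5]. Elementwise product with the kernel and sum: 5.9·1 + 2.7·-0.5 + 0.3·-0.5 + 3.9·1 + 2·0.5 + -1.7·1 + 1.5·0.5.

0.7 8.35 3.7 -7.5
7.55 -1.15 7.4 -0.75
4.55 5.7 3 5.4
9.95 0.9 1.2 1.05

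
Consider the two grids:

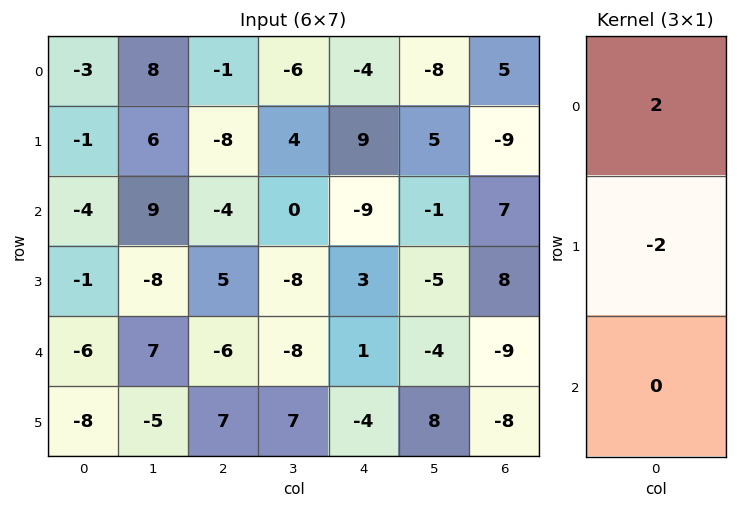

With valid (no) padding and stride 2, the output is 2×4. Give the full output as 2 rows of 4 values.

Output[0,0]: The receptive field on the input at this output position is [-3 / -1 / -4]. Elementwise product with the kernel and sum: -3·2 + -1·-2.

-4 14 -26 28
-6 -18 -24 -2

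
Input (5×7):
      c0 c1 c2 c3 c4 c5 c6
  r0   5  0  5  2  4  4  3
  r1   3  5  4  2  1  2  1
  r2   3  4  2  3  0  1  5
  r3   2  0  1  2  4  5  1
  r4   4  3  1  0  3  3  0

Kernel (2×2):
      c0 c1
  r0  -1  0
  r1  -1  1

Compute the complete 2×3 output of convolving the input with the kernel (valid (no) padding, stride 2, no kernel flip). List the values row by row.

Output[0,0]: The receptive field on the input at this output position is [5 0 / 3 5]. Elementwise product with the kernel and sum: 5·-1 + 3·-1 + 5·1.

-3 -7 -3
-5 -1 1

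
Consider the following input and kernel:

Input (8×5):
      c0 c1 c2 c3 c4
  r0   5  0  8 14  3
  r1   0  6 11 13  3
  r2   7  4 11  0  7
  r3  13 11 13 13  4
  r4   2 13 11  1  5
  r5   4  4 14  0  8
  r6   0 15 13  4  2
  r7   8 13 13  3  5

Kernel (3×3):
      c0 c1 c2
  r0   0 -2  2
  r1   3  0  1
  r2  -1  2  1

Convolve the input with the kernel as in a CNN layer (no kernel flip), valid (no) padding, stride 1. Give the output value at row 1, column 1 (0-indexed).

44

The receptive field on the input at this output position is [6 11 13 / 4 11 0 / 11 13 13]. Elementwise product with the kernel and sum: 11·-2 + 13·2 + 4·3 + 0·1 + 11·-1 + 13·2 + 13·1.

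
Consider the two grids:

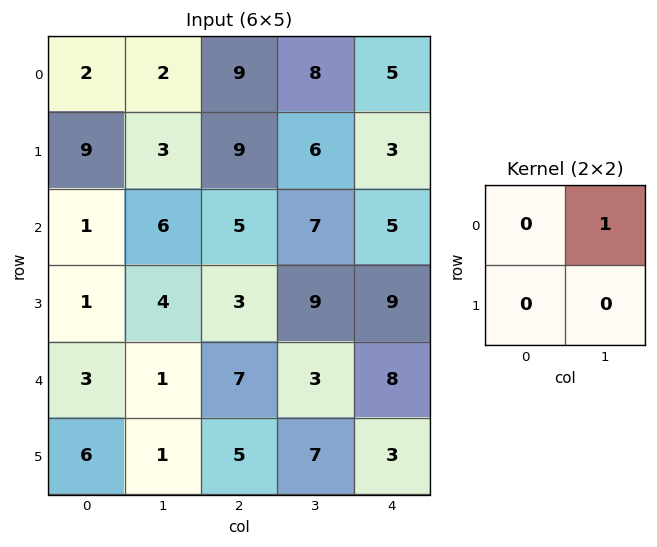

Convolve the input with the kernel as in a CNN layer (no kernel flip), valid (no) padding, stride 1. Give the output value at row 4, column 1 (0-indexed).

7

The receptive field on the input at this output position is [1 7 / 1 5]. Elementwise product with the kernel and sum: 7·1.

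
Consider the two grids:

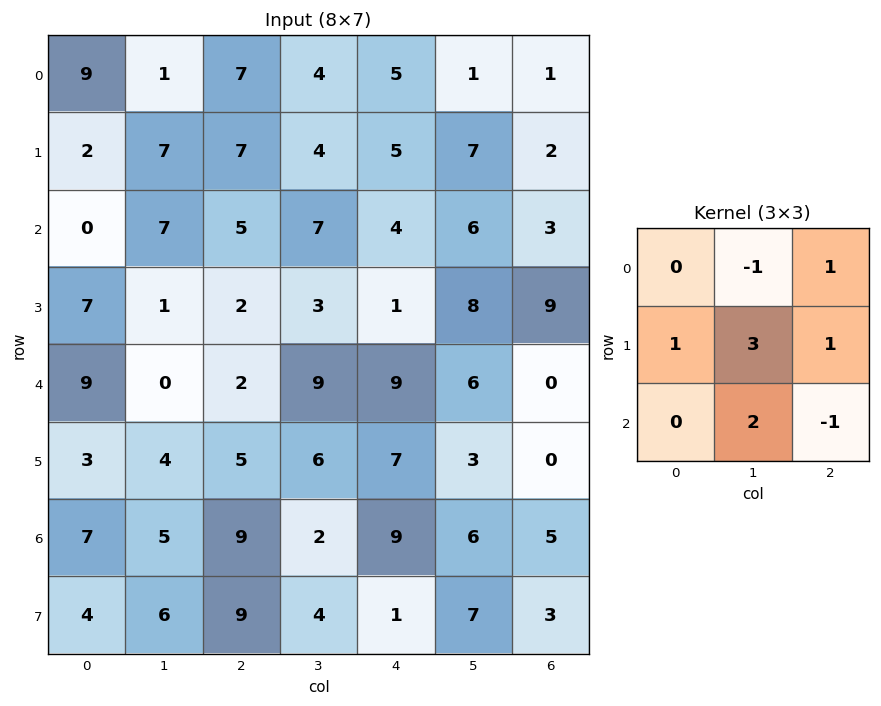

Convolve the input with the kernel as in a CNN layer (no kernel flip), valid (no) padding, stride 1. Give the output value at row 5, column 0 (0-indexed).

The receptive field on the input at this output position is [3 4 5 / 7 5 9 / 4 6 9]. Elementwise product with the kernel and sum: 4·-1 + 5·1 + 7·1 + 5·3 + 9·1 + 6·2 + 9·-1.

35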